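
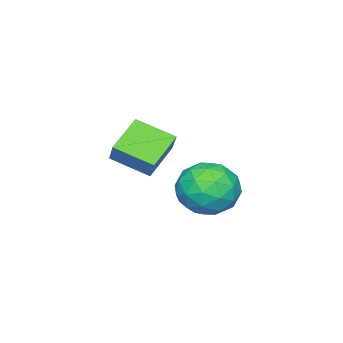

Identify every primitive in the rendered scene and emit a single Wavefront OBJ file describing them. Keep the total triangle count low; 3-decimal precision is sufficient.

v 1.286 1.895 -0.59
v 1.921 2.587 0.237
v 1.499 0.273 0.603
v 2.134 0.965 1.43
v 0.91 1.161 1.259
v 0.779 2.164 0.522
v 2.641 0.696 0.318
v 2.51 1.699 -0.419
v 2.759 1.846 0.798
v 1.689 2.133 1.38
v 1.731 0.727 -0.54
v 0.661 1.014 0.042
v 1.585 2.383 -0.281
v 1.835 0.477 1.121
v 1.116 0.592 1.021
v 1.489 0.999 1.507
v 0.913 2.135 -0.114
v 1.287 2.541 0.372
v 0.692 1.703 0.973
v 2.133 0.319 0.468
v 2.507 0.725 0.954
v 1.931 1.861 -0.667
v 2.304 2.268 -0.181
v 2.728 1.157 -0.133
v 2.451 2.354 0.535
v 2.576 1.401 1.236
v 2.874 1.243 0.582
v 2.797 1.832 0.149
v 1.822 2.523 0.877
v 1.947 1.57 1.578
v 1.227 1.685 1.477
v 1.15 2.275 1.044
v 2.314 2.088 1.206
v 1.473 1.29 -0.738
v 1.598 0.337 -0.037
v 2.27 0.585 -0.204
v 2.193 1.175 -0.637
v 0.844 1.459 -0.396
v 0.969 0.506 0.305
v 0.623 1.028 0.691
v 0.546 1.617 0.258
v 1.106 0.772 -0.366
v 0.34 -1.863 -0.468
v 0.698 -3.42 0.198
v -1.14 -1.837 0.389
v -0.782 -3.394 1.054
v 0.902 -1.326 0.486
v 1.26 -2.883 1.151
v -0.578 -1.3 1.342
v -0.22 -2.857 2.008
f 1 38 17
f 38 12 41
f 17 41 6
f 38 41 17
f 1 17 13
f 17 6 18
f 13 18 2
f 17 18 13
f 1 13 22
f 13 2 23
f 22 23 8
f 13 23 22
f 1 22 34
f 22 8 37
f 34 37 11
f 22 37 34
f 1 34 38
f 34 11 42
f 38 42 12
f 34 42 38
f 2 18 29
f 18 6 32
f 29 32 10
f 18 32 29
f 6 41 19
f 41 12 40
f 19 40 5
f 41 40 19
f 12 42 39
f 42 11 35
f 39 35 3
f 42 35 39
f 11 37 36
f 37 8 24
f 36 24 7
f 37 24 36
f 8 23 28
f 23 2 25
f 28 25 9
f 23 25 28
f 4 30 16
f 30 10 31
f 16 31 5
f 30 31 16
f 4 16 14
f 16 5 15
f 14 15 3
f 16 15 14
f 4 14 21
f 14 3 20
f 21 20 7
f 14 20 21
f 4 21 26
f 21 7 27
f 26 27 9
f 21 27 26
f 4 26 30
f 26 9 33
f 30 33 10
f 26 33 30
f 5 31 19
f 31 10 32
f 19 32 6
f 31 32 19
f 3 15 39
f 15 5 40
f 39 40 12
f 15 40 39
f 7 20 36
f 20 3 35
f 36 35 11
f 20 35 36
f 9 27 28
f 27 7 24
f 28 24 8
f 27 24 28
f 10 33 29
f 33 9 25
f 29 25 2
f 33 25 29
f 44 46 43
f 47 44 43
f 43 46 45
f 45 47 43
f 44 50 46
f 48 44 47
f 48 50 44
f 46 50 45
f 49 47 45
f 45 50 49
f 49 48 47
f 50 48 49



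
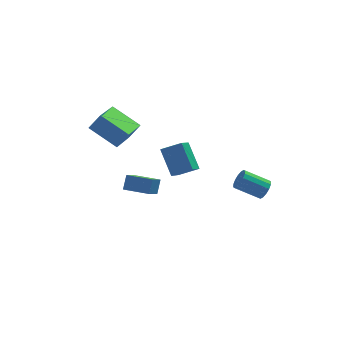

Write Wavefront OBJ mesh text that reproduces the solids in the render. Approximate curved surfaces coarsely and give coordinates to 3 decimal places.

v -0.982 1.842 -2.958
v -1.57 0.969 -2.081
v -0.709 2.313 -2.305
v -1.298 1.441 -1.428
v 0.158 1.119 -2.912
v -0.431 0.247 -2.035
v 0.43 1.591 -2.259
v -0.158 0.718 -1.382
v 0.926 -3.056 2.377
v 0.658 -1.946 3.439
v -0.035 -2.875 1.944
v -0.303 -1.764 3.006
v 1.483 -2.116 1.534
v 1.215 -1.005 2.596
v 0.522 -1.934 1.101
v 0.254 -0.824 2.163
v -2.167 -0.808 2.739
v -3.303 0.202 3.543
v -1.262 0.863 1.918
v -2.399 1.873 2.723
v -1.581 -0.753 3.497
v -2.718 0.257 4.302
v -0.677 0.918 2.677
v -1.813 1.928 3.481
v 4.353 -3.294 0.414
v 4.658 -3.192 0.872
v 3.512 -2.784 1.544
v 3.207 -2.886 1.086
v 4.66 -2.943 0.724
v 3.514 -2.535 1.396
v 4.58 -2.788 0.493
v 3.434 -2.38 1.165
v 4.439 -2.769 0.24
v 3.292 -2.36 0.912
v 4.275 -2.89 0.034
v 3.128 -2.482 0.707
v 4.132 -3.12 -0.07
v 2.985 -2.711 0.602
v 4.048 -3.396 -0.044
v 2.902 -2.988 0.628
v 4.046 -3.645 0.104
v 2.9 -3.237 0.776
v 4.126 -3.8 0.335
v 2.98 -3.392 1.007
v 4.268 -3.82 0.588
v 3.121 -3.411 1.26
v 4.432 -3.698 0.793
v 3.285 -3.29 1.466
v 4.575 -3.469 0.898
v 3.428 -3.06 1.57
f 2 4 1
f 5 2 1
f 1 4 3
f 3 5 1
f 2 8 4
f 6 2 5
f 6 8 2
f 4 8 3
f 7 5 3
f 3 8 7
f 7 6 5
f 8 6 7
f 10 12 9
f 13 10 9
f 9 12 11
f 11 13 9
f 10 16 12
f 14 10 13
f 14 16 10
f 12 16 11
f 15 13 11
f 11 16 15
f 15 14 13
f 16 14 15
f 18 20 17
f 21 18 17
f 17 20 19
f 19 21 17
f 18 24 20
f 22 18 21
f 22 24 18
f 20 24 19
f 23 21 19
f 19 24 23
f 23 22 21
f 24 22 23
f 26 25 29
f 26 29 27
f 27 29 30
f 27 30 28
f 29 25 31
f 29 31 30
f 30 31 32
f 30 32 28
f 31 25 33
f 31 33 32
f 32 33 34
f 32 34 28
f 33 25 35
f 33 35 34
f 34 35 36
f 34 36 28
f 35 25 37
f 35 37 36
f 36 37 38
f 36 38 28
f 37 25 39
f 37 39 38
f 38 39 40
f 38 40 28
f 39 25 41
f 39 41 40
f 40 41 42
f 40 42 28
f 41 25 43
f 41 43 42
f 42 43 44
f 42 44 28
f 43 25 45
f 43 45 44
f 44 45 46
f 44 46 28
f 45 25 47
f 45 47 46
f 46 47 48
f 46 48 28
f 47 25 49
f 47 49 48
f 48 49 50
f 48 50 28
f 49 25 26
f 49 26 50
f 50 26 27
f 50 27 28



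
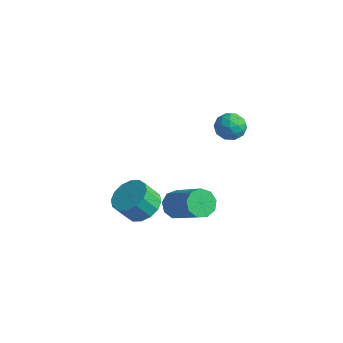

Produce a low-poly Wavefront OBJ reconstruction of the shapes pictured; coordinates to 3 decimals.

v -2.003 2.656 -3.475
v -1.586 2.566 -4.042
v 0.04 2.354 -2.813
v -0.377 2.444 -2.245
v -1.611 3.037 -3.928
v 0.015 2.825 -2.698
v -1.82 3.33 -3.601
v -0.193 3.118 -2.372
v -2.114 3.307 -3.216
v -0.488 3.096 -1.986
v -2.357 2.98 -2.951
v -0.73 2.769 -1.722
v -2.434 2.501 -2.932
v -0.807 2.289 -1.702
v -2.309 2.094 -3.166
v -0.683 1.883 -1.937
v -2.042 1.95 -3.545
v -0.415 1.739 -2.316
v -1.756 2.136 -3.891
v -0.129 1.925 -2.662
v -3.227 1.907 -3.871
v -2.408 1.535 -3.838
v -2.694 0.981 -2.957
v -3.513 1.353 -2.989
v -2.374 1.924 -3.583
v -2.661 1.37 -2.702
v -2.569 2.308 -3.405
v -2.855 1.753 -2.524
v -2.94 2.584 -3.352
v -3.226 2.03 -2.47
v -3.388 2.679 -3.438
v -3.674 2.125 -2.556
v -3.793 2.568 -3.639
v -4.079 2.013 -2.758
v -4.046 2.279 -3.903
v -4.332 1.725 -3.022
v -4.079 1.89 -4.158
v -4.366 1.336 -3.277
v -3.885 1.507 -4.336
v -4.171 0.952 -3.455
v -3.514 1.23 -4.39
v -3.8 0.676 -3.508
v -3.066 1.135 -4.304
v -3.352 0.581 -3.422
v -2.661 1.247 -4.102
v -2.947 0.692 -3.221
v -0.614 4.371 1.419
v 0.087 4.416 1.47
v -0.607 3.464 2.11
v 0.094 3.509 2.161
v -0.313 4.003 2.455
v -0.317 4.564 2.028
v -0.203 3.316 1.552
v -0.207 3.877 1.125
v 0.341 3.764 1.553
v 0.273 4.189 2.111
v -0.793 3.691 1.469
v -0.861 4.116 2.027
v -0.264 4.473 1.384
v -0.256 3.407 2.196
v -0.495 3.697 2.369
v -0.083 3.724 2.399
v -0.502 4.56 1.712
v -0.09 4.586 1.742
v -0.325 4.344 2.321
v -0.43 3.294 1.838
v -0.018 3.32 1.868
v -0.437 4.156 1.181
v -0.025 4.183 1.211
v -0.195 3.536 1.259
v 0.297 4.116 1.463
v 0.302 3.583 1.869
v 0.127 3.47 1.511
v 0.124 3.799 1.26
v 0.257 4.366 1.791
v 0.262 3.833 2.197
v 0.022 4.123 2.369
v 0.02 4.453 2.118
v 0.407 3.983 1.839
v -0.782 4.047 1.383
v -0.777 3.514 1.789
v -0.54 3.427 1.462
v -0.542 3.757 1.211
v -0.822 4.297 1.711
v -0.817 3.764 2.117
v -0.644 4.081 2.32
v -0.647 4.41 2.069
v -0.927 3.897 1.741
f 2 1 5
f 2 5 3
f 3 5 6
f 3 6 4
f 5 1 7
f 5 7 6
f 6 7 8
f 6 8 4
f 7 1 9
f 7 9 8
f 8 9 10
f 8 10 4
f 9 1 11
f 9 11 10
f 10 11 12
f 10 12 4
f 11 1 13
f 11 13 12
f 12 13 14
f 12 14 4
f 13 1 15
f 13 15 14
f 14 15 16
f 14 16 4
f 15 1 17
f 15 17 16
f 16 17 18
f 16 18 4
f 17 1 19
f 17 19 18
f 18 19 20
f 18 20 4
f 19 1 2
f 19 2 20
f 20 2 3
f 20 3 4
f 22 21 25
f 22 25 23
f 23 25 26
f 23 26 24
f 25 21 27
f 25 27 26
f 26 27 28
f 26 28 24
f 27 21 29
f 27 29 28
f 28 29 30
f 28 30 24
f 29 21 31
f 29 31 30
f 30 31 32
f 30 32 24
f 31 21 33
f 31 33 32
f 32 33 34
f 32 34 24
f 33 21 35
f 33 35 34
f 34 35 36
f 34 36 24
f 35 21 37
f 35 37 36
f 36 37 38
f 36 38 24
f 37 21 39
f 37 39 38
f 38 39 40
f 38 40 24
f 39 21 41
f 39 41 40
f 40 41 42
f 40 42 24
f 41 21 43
f 41 43 42
f 42 43 44
f 42 44 24
f 43 21 45
f 43 45 44
f 44 45 46
f 44 46 24
f 45 21 22
f 45 22 46
f 46 22 23
f 46 23 24
f 47 84 63
f 84 58 87
f 63 87 52
f 84 87 63
f 47 63 59
f 63 52 64
f 59 64 48
f 63 64 59
f 47 59 68
f 59 48 69
f 68 69 54
f 59 69 68
f 47 68 80
f 68 54 83
f 80 83 57
f 68 83 80
f 47 80 84
f 80 57 88
f 84 88 58
f 80 88 84
f 48 64 75
f 64 52 78
f 75 78 56
f 64 78 75
f 52 87 65
f 87 58 86
f 65 86 51
f 87 86 65
f 58 88 85
f 88 57 81
f 85 81 49
f 88 81 85
f 57 83 82
f 83 54 70
f 82 70 53
f 83 70 82
f 54 69 74
f 69 48 71
f 74 71 55
f 69 71 74
f 50 76 62
f 76 56 77
f 62 77 51
f 76 77 62
f 50 62 60
f 62 51 61
f 60 61 49
f 62 61 60
f 50 60 67
f 60 49 66
f 67 66 53
f 60 66 67
f 50 67 72
f 67 53 73
f 72 73 55
f 67 73 72
f 50 72 76
f 72 55 79
f 76 79 56
f 72 79 76
f 51 77 65
f 77 56 78
f 65 78 52
f 77 78 65
f 49 61 85
f 61 51 86
f 85 86 58
f 61 86 85
f 53 66 82
f 66 49 81
f 82 81 57
f 66 81 82
f 55 73 74
f 73 53 70
f 74 70 54
f 73 70 74
f 56 79 75
f 79 55 71
f 75 71 48
f 79 71 75



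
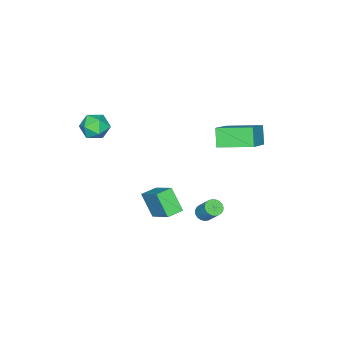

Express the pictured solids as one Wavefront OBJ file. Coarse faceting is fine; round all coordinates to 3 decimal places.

v -1.856 1.542 -4.427
v -1.339 1.651 -4.642
v -1.048 2.506 -3.508
v -1.564 2.398 -3.293
v -1.469 1.823 -4.738
v -1.178 2.679 -3.604
v -1.667 1.947 -4.781
v -1.376 2.803 -3.647
v -1.897 2.001 -4.763
v -1.606 2.857 -3.629
v -2.12 1.976 -4.686
v -1.829 2.831 -3.552
v -2.297 1.875 -4.565
v -2.006 2.731 -3.431
v -2.398 1.717 -4.42
v -2.107 2.573 -3.286
v -2.405 1.529 -4.276
v -2.114 2.385 -3.142
v -2.317 1.343 -4.158
v -2.026 2.199 -3.024
v -2.149 1.192 -4.087
v -1.858 2.047 -2.953
v -1.931 1.101 -4.074
v -1.64 1.956 -2.941
v -1.699 1.086 -4.123
v -1.408 1.942 -2.989
v -1.495 1.15 -4.224
v -1.204 2.006 -3.09
v -1.353 1.282 -4.36
v -1.061 2.138 -3.226
v -1.297 1.459 -4.508
v -1.006 2.315 -3.374
v -3.056 2.215 1.112
v -3.644 1.743 2.146
v -3.811 4.144 1.562
v -4.4 3.672 2.596
v -1.38 2.608 2.244
v -1.969 2.136 3.278
v -2.136 4.537 2.694
v -2.724 4.065 3.728
v 1.193 1.142 -2.113
v 0.932 0.205 -0.831
v 1.854 2.642 -0.882
v 1.593 1.705 0.401
v 2.107 0.795 -2.181
v 1.846 -0.142 -0.898
v 2.768 2.295 -0.949
v 2.507 1.358 0.333
v 1.335 -2.899 3.31
v 1.727 -2.222 3.824
v 2.493 -3.818 3.636
v 2.885 -3.141 4.15
v 2.097 -3.554 4.442
v 1.382 -2.986 4.24
v 2.838 -3.054 3.22
v 2.123 -2.486 3.018
v 2.656 -2.318 3.769
v 2.198 -2.627 4.524
v 2.022 -3.413 2.936
v 1.564 -3.722 3.691
f 2 1 5
f 2 5 3
f 3 5 6
f 3 6 4
f 5 1 7
f 5 7 6
f 6 7 8
f 6 8 4
f 7 1 9
f 7 9 8
f 8 9 10
f 8 10 4
f 9 1 11
f 9 11 10
f 10 11 12
f 10 12 4
f 11 1 13
f 11 13 12
f 12 13 14
f 12 14 4
f 13 1 15
f 13 15 14
f 14 15 16
f 14 16 4
f 15 1 17
f 15 17 16
f 16 17 18
f 16 18 4
f 17 1 19
f 17 19 18
f 18 19 20
f 18 20 4
f 19 1 21
f 19 21 20
f 20 21 22
f 20 22 4
f 21 1 23
f 21 23 22
f 22 23 24
f 22 24 4
f 23 1 25
f 23 25 24
f 24 25 26
f 24 26 4
f 25 1 27
f 25 27 26
f 26 27 28
f 26 28 4
f 27 1 29
f 27 29 28
f 28 29 30
f 28 30 4
f 29 1 31
f 29 31 30
f 30 31 32
f 30 32 4
f 31 1 2
f 31 2 32
f 32 2 3
f 32 3 4
f 34 36 33
f 37 34 33
f 33 36 35
f 35 37 33
f 34 40 36
f 38 34 37
f 38 40 34
f 36 40 35
f 39 37 35
f 35 40 39
f 39 38 37
f 40 38 39
f 42 44 41
f 45 42 41
f 41 44 43
f 43 45 41
f 42 48 44
f 46 42 45
f 46 48 42
f 44 48 43
f 47 45 43
f 43 48 47
f 47 46 45
f 48 46 47
f 49 60 54
f 49 54 50
f 49 50 56
f 49 56 59
f 49 59 60
f 50 54 58
f 54 60 53
f 60 59 51
f 59 56 55
f 56 50 57
f 52 58 53
f 52 53 51
f 52 51 55
f 52 55 57
f 52 57 58
f 53 58 54
f 51 53 60
f 55 51 59
f 57 55 56
f 58 57 50



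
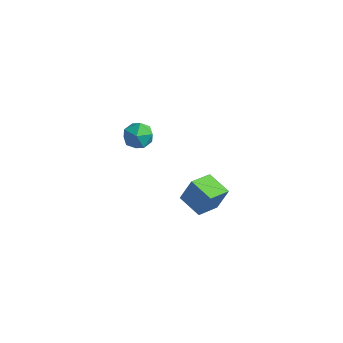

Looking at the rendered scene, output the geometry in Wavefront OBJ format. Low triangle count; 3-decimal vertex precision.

v 2.365 1.568 2.766
v 2.707 1.19 2.264
v 1.753 0.63 3.056
v 2.095 0.252 2.554
v 2.447 0.475 3.135
v 2.825 1.055 2.956
v 1.635 0.765 2.364
v 2.013 1.345 2.185
v 2.255 0.694 2.016
v 2.757 0.514 2.492
v 1.703 1.306 2.828
v 2.205 1.126 3.304
v 3.13 2.627 -2.86
v 3.479 2.971 -1.786
v 3.343 3.759 -3.291
v 3.691 4.103 -2.217
v 4.249 2.317 -3.123
v 4.597 2.661 -2.049
v 4.461 3.449 -3.554
v 4.81 3.793 -2.48
f 1 12 6
f 1 6 2
f 1 2 8
f 1 8 11
f 1 11 12
f 2 6 10
f 6 12 5
f 12 11 3
f 11 8 7
f 8 2 9
f 4 10 5
f 4 5 3
f 4 3 7
f 4 7 9
f 4 9 10
f 5 10 6
f 3 5 12
f 7 3 11
f 9 7 8
f 10 9 2
f 14 16 13
f 17 14 13
f 13 16 15
f 15 17 13
f 14 20 16
f 18 14 17
f 18 20 14
f 16 20 15
f 19 17 15
f 15 20 19
f 19 18 17
f 20 18 19



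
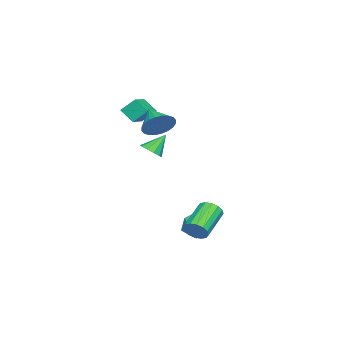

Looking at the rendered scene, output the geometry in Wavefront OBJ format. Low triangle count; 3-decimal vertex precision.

v -2.341 -2.003 -0.939
v -2.025 -1.465 -1.082
v -2.899 -1.417 0.039
v -2.368 -1.461 -1.279
v -2.7 -1.664 -1.347
v -2.896 -1.997 -1.259
v -2.88 -2.332 -1.049
v -2.658 -2.541 -0.797
v -2.315 -2.545 -0.6
v -1.982 -2.342 -0.532
v -1.787 -2.01 -0.62
v -1.803 -1.675 -0.83
v 2.307 -0.029 2.393
v 2.821 -0.002 3.057
v 1.453 -0.811 3.087
v 2.629 0.258 3.114
v 2.389 0.474 3.061
v 2.136 0.614 2.906
v 1.909 0.655 2.673
v 1.743 0.592 2.397
v 1.662 0.435 2.121
v 1.68 0.207 1.887
v 1.794 -0.057 1.729
v 1.986 -0.317 1.673
v 2.226 -0.533 1.726
v 2.479 -0.672 1.881
v 2.706 -0.714 2.114
v 2.872 -0.651 2.389
v 2.952 -0.494 2.665
v 2.934 -0.266 2.9
v -0.518 -1.81 1.622
v -0.704 -2.486 2.248
v -0.675 -1.136 2.302
v -0.861 -1.812 2.928
v 0.661 -1.848 1.932
v 0.475 -2.524 2.558
v 0.504 -1.174 2.612
v 0.318 -1.85 3.238
v 1.335 1.702 -3.614
v 1.694 2.166 -4.202
v 2.546 1.294 -3.198
v 2.905 1.758 -3.786
v 2.523 2.123 -3.145
v 1.774 2.375 -3.402
v 2.466 1.085 -3.998
v 1.717 1.337 -4.255
v 2.393 1.785 -4.439
v 2.428 2.426 -3.912
v 1.812 1.034 -3.488
v 1.847 1.675 -2.961
v 4.534 2.425 -3.067
v 4.826 2.565 -2.538
v 3.318 2.794 -1.765
v 3.026 2.655 -2.293
v 4.791 2.846 -2.69
v 3.283 3.075 -1.917
v 4.687 3.014 -2.943
v 3.179 3.243 -2.17
v 4.542 3.024 -3.229
v 3.034 3.253 -2.456
v 4.394 2.874 -3.472
v 2.886 3.103 -2.698
v 4.285 2.604 -3.606
v 2.777 2.833 -2.832
v 4.242 2.286 -3.595
v 2.734 2.515 -2.822
v 4.277 2.005 -3.443
v 2.769 2.234 -2.67
v 4.381 1.837 -3.19
v 2.873 2.066 -2.417
v 4.526 1.827 -2.904
v 3.018 2.056 -2.131
v 4.674 1.977 -2.662
v 3.166 2.206 -1.888
v 4.783 2.247 -2.528
v 3.275 2.476 -1.754
f 2 1 4
f 2 4 3
f 4 1 5
f 4 5 3
f 5 1 6
f 5 6 3
f 6 1 7
f 6 7 3
f 7 1 8
f 7 8 3
f 8 1 9
f 8 9 3
f 9 1 10
f 9 10 3
f 10 1 11
f 10 11 3
f 11 1 12
f 11 12 3
f 12 1 2
f 12 2 3
f 14 13 16
f 14 16 15
f 16 13 17
f 16 17 15
f 17 13 18
f 17 18 15
f 18 13 19
f 18 19 15
f 19 13 20
f 19 20 15
f 20 13 21
f 20 21 15
f 21 13 22
f 21 22 15
f 22 13 23
f 22 23 15
f 23 13 24
f 23 24 15
f 24 13 25
f 24 25 15
f 25 13 26
f 25 26 15
f 26 13 27
f 26 27 15
f 27 13 28
f 27 28 15
f 28 13 29
f 28 29 15
f 29 13 30
f 29 30 15
f 30 13 14
f 30 14 15
f 32 34 31
f 35 32 31
f 31 34 33
f 33 35 31
f 32 38 34
f 36 32 35
f 36 38 32
f 34 38 33
f 37 35 33
f 33 38 37
f 37 36 35
f 38 36 37
f 39 50 44
f 39 44 40
f 39 40 46
f 39 46 49
f 39 49 50
f 40 44 48
f 44 50 43
f 50 49 41
f 49 46 45
f 46 40 47
f 42 48 43
f 42 43 41
f 42 41 45
f 42 45 47
f 42 47 48
f 43 48 44
f 41 43 50
f 45 41 49
f 47 45 46
f 48 47 40
f 52 51 55
f 52 55 53
f 53 55 56
f 53 56 54
f 55 51 57
f 55 57 56
f 56 57 58
f 56 58 54
f 57 51 59
f 57 59 58
f 58 59 60
f 58 60 54
f 59 51 61
f 59 61 60
f 60 61 62
f 60 62 54
f 61 51 63
f 61 63 62
f 62 63 64
f 62 64 54
f 63 51 65
f 63 65 64
f 64 65 66
f 64 66 54
f 65 51 67
f 65 67 66
f 66 67 68
f 66 68 54
f 67 51 69
f 67 69 68
f 68 69 70
f 68 70 54
f 69 51 71
f 69 71 70
f 70 71 72
f 70 72 54
f 71 51 73
f 71 73 72
f 72 73 74
f 72 74 54
f 73 51 75
f 73 75 74
f 74 75 76
f 74 76 54
f 75 51 52
f 75 52 76
f 76 52 53
f 76 53 54



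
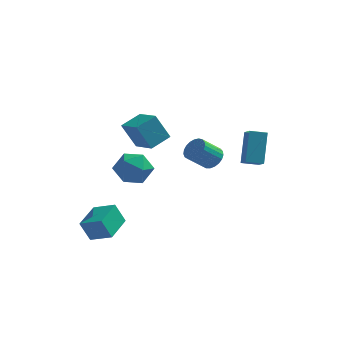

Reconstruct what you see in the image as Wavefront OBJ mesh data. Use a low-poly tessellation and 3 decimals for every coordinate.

v 3.101 1.34 -1.074
v 3.5 0.547 -0.533
v 3.077 2.51 0.658
v 3.475 1.716 1.199
v 4.025 1.664 -1.279
v 4.423 0.87 -0.738
v 4 2.833 0.453
v 4.399 2.04 0.994
v 1.869 -0.182 -0.058
v 2.449 -0.612 0.146
v 1.61 -1.289 1.101
v 1.031 -0.858 0.898
v 2.476 -0.37 0.341
v 1.637 -1.047 1.296
v 2.398 -0.096 0.467
v 1.56 -0.772 1.423
v 2.229 0.164 0.502
v 1.391 -0.513 1.458
v 1.998 0.364 0.441
v 1.159 -0.313 1.396
v 1.744 0.469 0.293
v 0.906 -0.207 1.249
v 1.512 0.462 0.085
v 0.674 -0.214 1.04
v 1.342 0.344 -0.148
v 0.504 -0.333 0.807
v 1.263 0.135 -0.366
v 0.425 -0.542 0.59
v 1.289 -0.129 -0.53
v 0.45 -0.806 0.426
v 1.415 -0.402 -0.612
v 0.577 -1.079 0.343
v 1.62 -0.637 -0.599
v 0.781 -1.314 0.357
v 1.868 -0.793 -0.492
v 1.029 -1.47 0.464
v 2.116 -0.844 -0.31
v 1.277 -1.52 0.646
v 2.321 -0.78 -0.084
v 1.483 -1.456 0.871
v -2.127 0.77 -2.327
v -1.374 0.401 -1.501
v -3.546 -0.141 -1.439
v -2.793 -0.51 -0.613
v -3.078 0.63 -0.681
v -2.201 1.193 -1.23
v -2.719 -0.933 -1.71
v -1.842 -0.37 -2.259
v -1.739 -0.652 -1.12
v -1.961 0.314 -0.484
v -2.959 -0.054 -2.456
v -3.181 0.912 -1.82
v -0.834 -2.606 1.61
v -1.589 -2.691 3.086
v -1.899 -1.545 1.126
v -2.654 -1.629 2.601
v -0.066 -1.631 2.059
v -0.821 -1.715 3.534
v -1.131 -0.569 1.574
v -1.886 -0.654 3.05
v -3.802 -3.939 -4.775
v -4.33 -4.037 -3.581
v -3.502 -2.206 -4.5
v -4.03 -2.305 -3.306
v -2.57 -4.235 -4.254
v -3.098 -4.334 -3.06
v -2.27 -2.503 -3.979
v -2.798 -2.601 -2.785
f 2 4 1
f 5 2 1
f 1 4 3
f 3 5 1
f 2 8 4
f 6 2 5
f 6 8 2
f 4 8 3
f 7 5 3
f 3 8 7
f 7 6 5
f 8 6 7
f 10 9 13
f 10 13 11
f 11 13 14
f 11 14 12
f 13 9 15
f 13 15 14
f 14 15 16
f 14 16 12
f 15 9 17
f 15 17 16
f 16 17 18
f 16 18 12
f 17 9 19
f 17 19 18
f 18 19 20
f 18 20 12
f 19 9 21
f 19 21 20
f 20 21 22
f 20 22 12
f 21 9 23
f 21 23 22
f 22 23 24
f 22 24 12
f 23 9 25
f 23 25 24
f 24 25 26
f 24 26 12
f 25 9 27
f 25 27 26
f 26 27 28
f 26 28 12
f 27 9 29
f 27 29 28
f 28 29 30
f 28 30 12
f 29 9 31
f 29 31 30
f 30 31 32
f 30 32 12
f 31 9 33
f 31 33 32
f 32 33 34
f 32 34 12
f 33 9 35
f 33 35 34
f 34 35 36
f 34 36 12
f 35 9 37
f 35 37 36
f 36 37 38
f 36 38 12
f 37 9 39
f 37 39 38
f 38 39 40
f 38 40 12
f 39 9 10
f 39 10 40
f 40 10 11
f 40 11 12
f 41 52 46
f 41 46 42
f 41 42 48
f 41 48 51
f 41 51 52
f 42 46 50
f 46 52 45
f 52 51 43
f 51 48 47
f 48 42 49
f 44 50 45
f 44 45 43
f 44 43 47
f 44 47 49
f 44 49 50
f 45 50 46
f 43 45 52
f 47 43 51
f 49 47 48
f 50 49 42
f 54 56 53
f 57 54 53
f 53 56 55
f 55 57 53
f 54 60 56
f 58 54 57
f 58 60 54
f 56 60 55
f 59 57 55
f 55 60 59
f 59 58 57
f 60 58 59
f 62 64 61
f 65 62 61
f 61 64 63
f 63 65 61
f 62 68 64
f 66 62 65
f 66 68 62
f 64 68 63
f 67 65 63
f 63 68 67
f 67 66 65
f 68 66 67



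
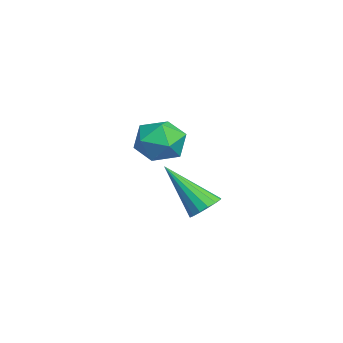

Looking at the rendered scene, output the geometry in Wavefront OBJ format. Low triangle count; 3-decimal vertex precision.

v -2.291 -2.034 1.881
v -1.668 -2.419 2.591
v -3.512 -3.001 2.429
v -2.889 -3.386 3.139
v -3.201 -2.417 3.204
v -2.446 -1.819 2.866
v -2.734 -3.601 2.154
v -1.979 -3.003 1.816
v -1.942 -3.387 2.76
v -2.23 -2.655 3.409
v -2.95 -2.765 1.611
v -3.238 -2.033 2.26
v 1.411 -1.36 0.985
v 1.989 -1.295 1.251
v 0.809 -2.66 2.615
v 1.808 -1.049 1.38
v 1.52 -0.887 1.403
v 1.203 -0.852 1.314
v 0.941 -0.952 1.137
v 0.806 -1.162 0.92
v 0.832 -1.425 0.72
v 1.014 -1.67 0.591
v 1.302 -1.832 0.568
v 1.619 -1.868 0.657
v 1.88 -1.767 0.833
v 2.016 -1.557 1.051
f 1 12 6
f 1 6 2
f 1 2 8
f 1 8 11
f 1 11 12
f 2 6 10
f 6 12 5
f 12 11 3
f 11 8 7
f 8 2 9
f 4 10 5
f 4 5 3
f 4 3 7
f 4 7 9
f 4 9 10
f 5 10 6
f 3 5 12
f 7 3 11
f 9 7 8
f 10 9 2
f 14 13 16
f 14 16 15
f 16 13 17
f 16 17 15
f 17 13 18
f 17 18 15
f 18 13 19
f 18 19 15
f 19 13 20
f 19 20 15
f 20 13 21
f 20 21 15
f 21 13 22
f 21 22 15
f 22 13 23
f 22 23 15
f 23 13 24
f 23 24 15
f 24 13 25
f 24 25 15
f 25 13 26
f 25 26 15
f 26 13 14
f 26 14 15



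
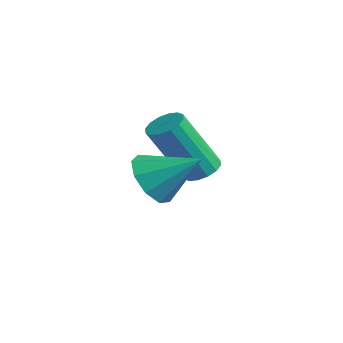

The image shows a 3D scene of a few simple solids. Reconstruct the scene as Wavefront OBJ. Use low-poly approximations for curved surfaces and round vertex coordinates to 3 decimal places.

v 0.954 2.705 0.374
v 1.501 2.809 0.498
v 1.292 1.8 2.27
v 0.746 1.695 2.146
v 1.352 3.038 0.61
v 1.143 2.028 2.383
v 1.096 3.177 0.66
v 0.888 2.168 2.432
v 0.803 3.19 0.632
v 0.594 2.18 2.404
v 0.55 3.072 0.536
v 0.341 2.063 2.308
v 0.405 2.857 0.396
v 0.197 1.847 2.168
v 0.408 2.6 0.25
v 0.199 1.591 2.022
v 0.557 2.372 0.137
v 0.348 1.362 1.91
v 0.812 2.232 0.088
v 0.604 1.223 1.86
v 1.106 2.22 0.116
v 0.897 1.21 1.888
v 1.359 2.337 0.212
v 1.15 1.328 1.984
v 1.503 2.553 0.352
v 1.295 1.543 2.124
v 3.479 -0.273 1.562
v 3.812 0.028 0.865
v 4.361 0.593 2.358
v 3.365 0.343 1.018
v 2.971 0.37 1.426
v 2.815 0.096 1.898
v 2.969 -0.351 2.213
v 3.362 -0.761 2.224
v 3.809 -0.943 1.925
v 4.102 -0.811 1.456
v 4.103 -0.427 1.038
f 2 1 5
f 2 5 3
f 3 5 6
f 3 6 4
f 5 1 7
f 5 7 6
f 6 7 8
f 6 8 4
f 7 1 9
f 7 9 8
f 8 9 10
f 8 10 4
f 9 1 11
f 9 11 10
f 10 11 12
f 10 12 4
f 11 1 13
f 11 13 12
f 12 13 14
f 12 14 4
f 13 1 15
f 13 15 14
f 14 15 16
f 14 16 4
f 15 1 17
f 15 17 16
f 16 17 18
f 16 18 4
f 17 1 19
f 17 19 18
f 18 19 20
f 18 20 4
f 19 1 21
f 19 21 20
f 20 21 22
f 20 22 4
f 21 1 23
f 21 23 22
f 22 23 24
f 22 24 4
f 23 1 25
f 23 25 24
f 24 25 26
f 24 26 4
f 25 1 2
f 25 2 26
f 26 2 3
f 26 3 4
f 28 27 30
f 28 30 29
f 30 27 31
f 30 31 29
f 31 27 32
f 31 32 29
f 32 27 33
f 32 33 29
f 33 27 34
f 33 34 29
f 34 27 35
f 34 35 29
f 35 27 36
f 35 36 29
f 36 27 37
f 36 37 29
f 37 27 28
f 37 28 29



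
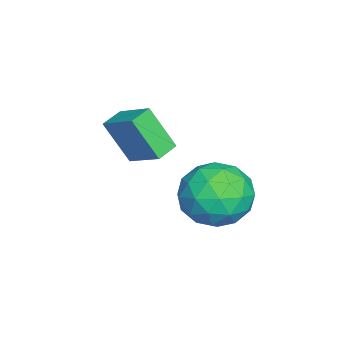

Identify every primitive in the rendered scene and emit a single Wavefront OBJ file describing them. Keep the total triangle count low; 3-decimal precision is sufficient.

v -0.694 3.194 2.248
v -0.051 2.677 1.322
v -2.409 2.763 1.298
v -1.766 2.246 0.372
v -1.797 1.7 1.486
v -0.737 1.967 2.073
v -1.723 3.473 0.547
v -0.663 3.74 1.134
v -0.687 2.849 0.27
v -0.733 1.753 0.851
v -1.727 3.687 1.769
v -1.773 2.591 2.35
v -0.222 2.973 1.868
v -2.238 2.467 0.752
v -2.257 2.146 1.407
v -1.879 1.842 0.862
v -0.625 2.556 2.31
v -0.247 2.252 1.765
v -1.274 1.678 1.862
v -2.213 3.188 0.855
v -1.835 2.884 0.31
v -0.581 3.598 1.758
v -0.203 3.294 1.213
v -1.186 3.762 0.758
v -0.218 2.77 0.706
v -1.226 2.517 0.148
v -1.2 3.239 0.25
v -0.577 3.395 0.595
v -0.245 2.126 1.047
v -1.253 1.873 0.489
v -1.271 1.553 1.144
v -0.648 1.709 1.488
v -0.619 2.228 0.429
v -1.207 3.567 2.131
v -2.215 3.314 1.573
v -1.812 3.731 1.132
v -1.189 3.887 1.476
v -1.234 2.923 2.472
v -2.242 2.67 1.914
v -1.883 2.045 2.025
v -1.26 2.201 2.37
v -1.841 3.212 2.191
v -3.199 -0.28 1.066
v -3.394 -1.151 2.548
v -3.939 0.115 1.2
v -4.134 -0.756 2.683
v -2.506 0.776 1.777
v -2.701 -0.095 3.26
v -3.246 1.171 1.912
v -3.441 0.3 3.394
f 1 38 17
f 38 12 41
f 17 41 6
f 38 41 17
f 1 17 13
f 17 6 18
f 13 18 2
f 17 18 13
f 1 13 22
f 13 2 23
f 22 23 8
f 13 23 22
f 1 22 34
f 22 8 37
f 34 37 11
f 22 37 34
f 1 34 38
f 34 11 42
f 38 42 12
f 34 42 38
f 2 18 29
f 18 6 32
f 29 32 10
f 18 32 29
f 6 41 19
f 41 12 40
f 19 40 5
f 41 40 19
f 12 42 39
f 42 11 35
f 39 35 3
f 42 35 39
f 11 37 36
f 37 8 24
f 36 24 7
f 37 24 36
f 8 23 28
f 23 2 25
f 28 25 9
f 23 25 28
f 4 30 16
f 30 10 31
f 16 31 5
f 30 31 16
f 4 16 14
f 16 5 15
f 14 15 3
f 16 15 14
f 4 14 21
f 14 3 20
f 21 20 7
f 14 20 21
f 4 21 26
f 21 7 27
f 26 27 9
f 21 27 26
f 4 26 30
f 26 9 33
f 30 33 10
f 26 33 30
f 5 31 19
f 31 10 32
f 19 32 6
f 31 32 19
f 3 15 39
f 15 5 40
f 39 40 12
f 15 40 39
f 7 20 36
f 20 3 35
f 36 35 11
f 20 35 36
f 9 27 28
f 27 7 24
f 28 24 8
f 27 24 28
f 10 33 29
f 33 9 25
f 29 25 2
f 33 25 29
f 44 46 43
f 47 44 43
f 43 46 45
f 45 47 43
f 44 50 46
f 48 44 47
f 48 50 44
f 46 50 45
f 49 47 45
f 45 50 49
f 49 48 47
f 50 48 49



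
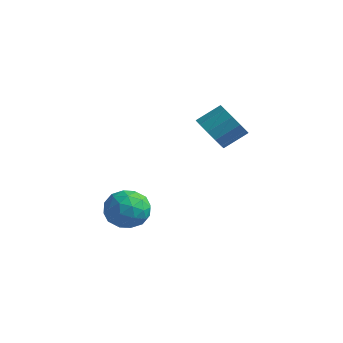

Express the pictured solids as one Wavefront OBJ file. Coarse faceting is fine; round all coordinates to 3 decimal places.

v -1.379 -3.944 -3.056
v -0.904 -3.125 -2.39
v 0.244 -4.875 -3.07
v 0.719 -4.056 -2.404
v -0.091 -4.757 -1.969
v -1.095 -4.182 -1.96
v 0.435 -3.818 -3.5
v -0.569 -3.243 -3.491
v 0.217 -3.048 -2.665
v -0.108 -3.628 -1.719
v -0.552 -4.372 -3.741
v -0.877 -4.952 -2.795
v -1.284 -3.453 -2.722
v 0.624 -4.547 -2.738
v 0.148 -4.959 -2.482
v 0.427 -4.478 -2.091
v -1.396 -4.074 -2.469
v -1.117 -3.593 -2.078
v -0.639 -4.552 -1.83
v 0.457 -4.407 -3.382
v 0.736 -3.926 -2.991
v -1.087 -3.522 -3.369
v -0.808 -3.041 -2.978
v -0.021 -3.448 -3.63
v -0.346 -2.926 -2.492
v 0.608 -3.473 -2.5
v 0.441 -3.333 -3.144
v -0.149 -2.995 -3.139
v -0.537 -3.268 -1.936
v 0.417 -3.815 -1.944
v -0.059 -4.227 -1.688
v -0.649 -3.889 -1.683
v 0.122 -3.222 -2.097
v -1.077 -4.185 -3.516
v -0.123 -4.732 -3.524
v -0.011 -4.111 -3.777
v -0.601 -3.773 -3.772
v -1.268 -4.527 -2.96
v -0.314 -5.074 -2.968
v -0.511 -5.005 -2.321
v -1.101 -4.667 -2.316
v -0.782 -4.778 -3.363
v 2.497 -1.656 2.096
v 2.97 -2.377 2.624
v 3.575 -1.404 3.411
v 3.103 -0.684 2.884
v 3.315 -2.242 2.191
v 3.92 -1.269 2.978
v 3.4 -1.921 1.729
v 4.005 -0.948 2.516
v 3.199 -1.516 1.384
v 3.804 -0.543 2.171
v 2.775 -1.156 1.264
v 3.38 -0.183 2.051
v 2.263 -0.955 1.409
v 2.868 0.018 2.196
v 1.825 -0.976 1.772
v 2.43 -0.003 2.559
v 1.601 -1.214 2.238
v 2.206 -0.241 3.025
v 1.661 -1.592 2.659
v 2.266 -0.619 3.446
v 1.987 -1.99 2.902
v 2.592 -1.018 3.689
v 2.475 -2.283 2.888
v 3.08 -1.31 3.675
f 1 38 17
f 38 12 41
f 17 41 6
f 38 41 17
f 1 17 13
f 17 6 18
f 13 18 2
f 17 18 13
f 1 13 22
f 13 2 23
f 22 23 8
f 13 23 22
f 1 22 34
f 22 8 37
f 34 37 11
f 22 37 34
f 1 34 38
f 34 11 42
f 38 42 12
f 34 42 38
f 2 18 29
f 18 6 32
f 29 32 10
f 18 32 29
f 6 41 19
f 41 12 40
f 19 40 5
f 41 40 19
f 12 42 39
f 42 11 35
f 39 35 3
f 42 35 39
f 11 37 36
f 37 8 24
f 36 24 7
f 37 24 36
f 8 23 28
f 23 2 25
f 28 25 9
f 23 25 28
f 4 30 16
f 30 10 31
f 16 31 5
f 30 31 16
f 4 16 14
f 16 5 15
f 14 15 3
f 16 15 14
f 4 14 21
f 14 3 20
f 21 20 7
f 14 20 21
f 4 21 26
f 21 7 27
f 26 27 9
f 21 27 26
f 4 26 30
f 26 9 33
f 30 33 10
f 26 33 30
f 5 31 19
f 31 10 32
f 19 32 6
f 31 32 19
f 3 15 39
f 15 5 40
f 39 40 12
f 15 40 39
f 7 20 36
f 20 3 35
f 36 35 11
f 20 35 36
f 9 27 28
f 27 7 24
f 28 24 8
f 27 24 28
f 10 33 29
f 33 9 25
f 29 25 2
f 33 25 29
f 44 43 47
f 44 47 45
f 45 47 48
f 45 48 46
f 47 43 49
f 47 49 48
f 48 49 50
f 48 50 46
f 49 43 51
f 49 51 50
f 50 51 52
f 50 52 46
f 51 43 53
f 51 53 52
f 52 53 54
f 52 54 46
f 53 43 55
f 53 55 54
f 54 55 56
f 54 56 46
f 55 43 57
f 55 57 56
f 56 57 58
f 56 58 46
f 57 43 59
f 57 59 58
f 58 59 60
f 58 60 46
f 59 43 61
f 59 61 60
f 60 61 62
f 60 62 46
f 61 43 63
f 61 63 62
f 62 63 64
f 62 64 46
f 63 43 65
f 63 65 64
f 64 65 66
f 64 66 46
f 65 43 44
f 65 44 66
f 66 44 45
f 66 45 46



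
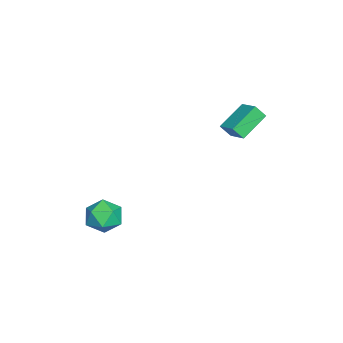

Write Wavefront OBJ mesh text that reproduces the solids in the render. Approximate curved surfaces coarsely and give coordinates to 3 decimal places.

v -3.141 3.836 3.401
v -3.036 3.203 4.206
v -2.085 4.725 3.962
v -1.98 4.092 4.767
v -1.64 2.728 2.333
v -1.535 2.095 3.138
v -0.584 3.617 2.894
v -0.479 2.984 3.699
v 4.001 -2.758 -1.995
v 4.815 -3.678 -1.758
v 2.465 -4.022 -1.622
v 3.279 -4.942 -1.385
v 3.182 -3.973 -0.598
v 4.132 -3.192 -0.829
v 3.148 -4.508 -2.551
v 4.098 -3.727 -2.782
v 4.288 -4.759 -2.101
v 4.31 -4.429 -0.895
v 2.97 -3.271 -2.485
v 2.992 -2.941 -1.279
f 2 4 1
f 5 2 1
f 1 4 3
f 3 5 1
f 2 8 4
f 6 2 5
f 6 8 2
f 4 8 3
f 7 5 3
f 3 8 7
f 7 6 5
f 8 6 7
f 9 20 14
f 9 14 10
f 9 10 16
f 9 16 19
f 9 19 20
f 10 14 18
f 14 20 13
f 20 19 11
f 19 16 15
f 16 10 17
f 12 18 13
f 12 13 11
f 12 11 15
f 12 15 17
f 12 17 18
f 13 18 14
f 11 13 20
f 15 11 19
f 17 15 16
f 18 17 10



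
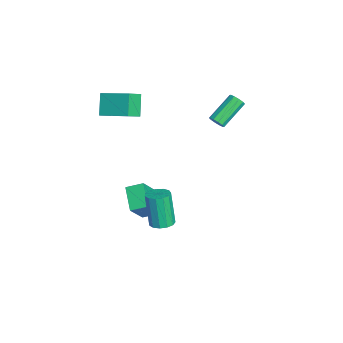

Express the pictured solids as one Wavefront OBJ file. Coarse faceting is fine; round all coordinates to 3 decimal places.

v -2.354 2.617 2.426
v -2.032 3.019 2.264
v -3.124 4.325 3.332
v -3.446 3.923 3.494
v -2.281 2.991 2.043
v -3.373 4.297 3.111
v -2.558 2.82 1.969
v -3.65 4.126 3.037
v -2.757 2.572 2.069
v -3.849 3.878 3.137
v -2.802 2.34 2.306
v -3.894 3.647 3.374
v -2.676 2.215 2.588
v -3.768 3.521 3.656
v -2.427 2.243 2.809
v -3.519 3.549 3.877
v -2.15 2.414 2.883
v -3.242 3.72 3.951
v -1.951 2.662 2.783
v -3.043 3.968 3.851
v -1.906 2.893 2.546
v -2.998 4.2 3.614
v -3.599 -3.334 2.41
v -4.59 -3.2 3.581
v -2.628 -1.744 3.051
v -3.619 -1.61 4.222
v -2.861 -4.07 3.118
v -3.852 -3.936 4.289
v -1.89 -2.48 3.759
v -2.881 -2.346 4.93
v 2.85 -0.946 -1.755
v 3.542 -1.127 -1.564
v 2.921 -1.315 0.506
v 2.23 -1.134 0.315
v 3.517 -0.712 -1.534
v 2.896 -0.9 0.536
v 3.28 -0.371 -1.574
v 2.659 -0.559 0.496
v 2.907 -0.213 -1.672
v 2.286 -0.401 0.399
v 2.516 -0.287 -1.796
v 1.895 -0.475 0.275
v 2.231 -0.571 -1.907
v 1.61 -0.759 0.164
v 2.143 -0.974 -1.97
v 1.522 -1.162 0.101
v 2.28 -1.367 -1.965
v 1.659 -1.556 0.106
v 2.597 -1.628 -1.893
v 1.976 -1.816 0.178
v 2.996 -1.671 -1.778
v 2.375 -1.859 0.293
v 3.348 -1.485 -1.655
v 2.727 -1.673 0.416
v -0.763 -1.807 -4.611
v -2.212 -1.973 -3.778
v -0.655 -0.774 -4.219
v -2.104 -0.94 -3.386
v 0.324 -2.58 -2.874
v -1.125 -2.746 -2.041
v 0.432 -1.547 -2.482
v -1.017 -1.713 -1.649
f 2 1 5
f 2 5 3
f 3 5 6
f 3 6 4
f 5 1 7
f 5 7 6
f 6 7 8
f 6 8 4
f 7 1 9
f 7 9 8
f 8 9 10
f 8 10 4
f 9 1 11
f 9 11 10
f 10 11 12
f 10 12 4
f 11 1 13
f 11 13 12
f 12 13 14
f 12 14 4
f 13 1 15
f 13 15 14
f 14 15 16
f 14 16 4
f 15 1 17
f 15 17 16
f 16 17 18
f 16 18 4
f 17 1 19
f 17 19 18
f 18 19 20
f 18 20 4
f 19 1 21
f 19 21 20
f 20 21 22
f 20 22 4
f 21 1 2
f 21 2 22
f 22 2 3
f 22 3 4
f 24 26 23
f 27 24 23
f 23 26 25
f 25 27 23
f 24 30 26
f 28 24 27
f 28 30 24
f 26 30 25
f 29 27 25
f 25 30 29
f 29 28 27
f 30 28 29
f 32 31 35
f 32 35 33
f 33 35 36
f 33 36 34
f 35 31 37
f 35 37 36
f 36 37 38
f 36 38 34
f 37 31 39
f 37 39 38
f 38 39 40
f 38 40 34
f 39 31 41
f 39 41 40
f 40 41 42
f 40 42 34
f 41 31 43
f 41 43 42
f 42 43 44
f 42 44 34
f 43 31 45
f 43 45 44
f 44 45 46
f 44 46 34
f 45 31 47
f 45 47 46
f 46 47 48
f 46 48 34
f 47 31 49
f 47 49 48
f 48 49 50
f 48 50 34
f 49 31 51
f 49 51 50
f 50 51 52
f 50 52 34
f 51 31 53
f 51 53 52
f 52 53 54
f 52 54 34
f 53 31 32
f 53 32 54
f 54 32 33
f 54 33 34
f 56 58 55
f 59 56 55
f 55 58 57
f 57 59 55
f 56 62 58
f 60 56 59
f 60 62 56
f 58 62 57
f 61 59 57
f 57 62 61
f 61 60 59
f 62 60 61



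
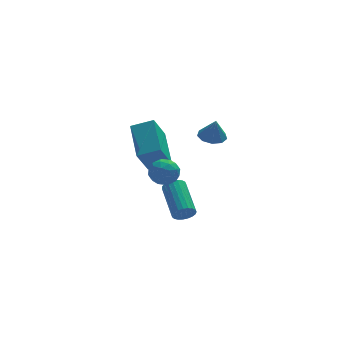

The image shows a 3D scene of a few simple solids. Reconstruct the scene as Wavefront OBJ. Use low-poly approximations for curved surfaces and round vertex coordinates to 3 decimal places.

v -0.671 1.805 1.301
v 0.415 1.513 1.718
v -0.5 3.744 2.214
v 0.587 3.452 2.631
v 0.033 2.408 -0.111
v 1.12 2.116 0.306
v 0.205 4.347 0.802
v 1.291 4.055 1.219
v 0.385 1.699 0.001
v 0.96 1.662 0.569
v -0.02 0.498 0.331
v 0.555 0.461 0.899
v -0.069 0.968 0.988
v 0.181 1.711 0.784
v 0.759 0.449 0.116
v 1.009 1.192 -0.088
v 1.191 0.889 0.64
v 0.68 1.21 1.179
v 0.26 0.95 -0.279
v -0.251 1.271 0.26
v 0.708 1.786 0.256
v 0.232 0.374 0.644
v -0.135 0.672 0.697
v 0.203 0.65 1.031
v 0.25 1.815 0.382
v 0.588 1.793 0.716
v -0.017 1.385 0.963
v 0.352 0.367 0.184
v 0.69 0.345 0.518
v 0.737 1.51 -0.131
v 1.075 1.488 0.203
v 0.957 0.775 -0.063
v 1.182 1.31 0.632
v 0.944 0.604 0.826
v 1.064 0.597 0.365
v 1.211 1.034 0.245
v 0.881 1.498 0.949
v 0.644 0.792 1.143
v 0.277 1.091 1.195
v 0.423 1.527 1.075
v 1.017 1.044 0.99
v 0.296 1.368 -0.243
v 0.059 0.662 -0.049
v 0.517 0.633 -0.175
v 0.663 1.069 -0.295
v -0.004 1.556 0.074
v -0.242 0.85 0.268
v -0.271 1.126 0.655
v -0.124 1.563 0.535
v -0.077 1.116 -0.09
v 2.601 0.446 2.948
v 3.017 1.018 3.014
v 2.719 0.234 4.052
v 2.553 1.141 3.087
v 2.111 0.939 3.095
v 1.899 0.506 3.034
v 2.015 0.046 2.933
v 2.406 -0.227 2.839
v 2.888 -0.185 2.796
v 3.236 0.152 2.824
v 3.287 0.628 2.91
v 1.725 2.101 -3.343
v 1.97 2.332 -3.852
v 1.959 4.21 -3.006
v 1.715 3.979 -2.497
v 1.721 2.352 -3.9
v 1.711 4.23 -3.053
v 1.473 2.328 -3.85
v 1.463 4.206 -3.004
v 1.269 2.266 -3.714
v 1.259 4.143 -2.867
v 1.144 2.174 -3.513
v 1.133 4.052 -2.666
v 1.119 2.07 -3.283
v 1.109 3.948 -2.436
v 1.199 1.972 -3.063
v 1.189 3.85 -2.216
v 1.37 1.896 -2.892
v 1.359 3.773 -2.045
v 1.602 1.855 -2.799
v 1.592 3.733 -1.952
v 1.856 1.857 -2.8
v 1.846 3.735 -1.953
v 2.087 1.901 -2.895
v 2.077 3.779 -2.048
v 2.256 1.98 -3.067
v 2.245 3.857 -2.221
v 2.332 2.079 -3.288
v 2.322 3.957 -2.441
v 2.304 2.183 -3.518
v 2.294 4.061 -2.671
v 2.176 2.272 -3.717
v 2.165 4.15 -2.87
f 2 4 1
f 5 2 1
f 1 4 3
f 3 5 1
f 2 8 4
f 6 2 5
f 6 8 2
f 4 8 3
f 7 5 3
f 3 8 7
f 7 6 5
f 8 6 7
f 9 46 25
f 46 20 49
f 25 49 14
f 46 49 25
f 9 25 21
f 25 14 26
f 21 26 10
f 25 26 21
f 9 21 30
f 21 10 31
f 30 31 16
f 21 31 30
f 9 30 42
f 30 16 45
f 42 45 19
f 30 45 42
f 9 42 46
f 42 19 50
f 46 50 20
f 42 50 46
f 10 26 37
f 26 14 40
f 37 40 18
f 26 40 37
f 14 49 27
f 49 20 48
f 27 48 13
f 49 48 27
f 20 50 47
f 50 19 43
f 47 43 11
f 50 43 47
f 19 45 44
f 45 16 32
f 44 32 15
f 45 32 44
f 16 31 36
f 31 10 33
f 36 33 17
f 31 33 36
f 12 38 24
f 38 18 39
f 24 39 13
f 38 39 24
f 12 24 22
f 24 13 23
f 22 23 11
f 24 23 22
f 12 22 29
f 22 11 28
f 29 28 15
f 22 28 29
f 12 29 34
f 29 15 35
f 34 35 17
f 29 35 34
f 12 34 38
f 34 17 41
f 38 41 18
f 34 41 38
f 13 39 27
f 39 18 40
f 27 40 14
f 39 40 27
f 11 23 47
f 23 13 48
f 47 48 20
f 23 48 47
f 15 28 44
f 28 11 43
f 44 43 19
f 28 43 44
f 17 35 36
f 35 15 32
f 36 32 16
f 35 32 36
f 18 41 37
f 41 17 33
f 37 33 10
f 41 33 37
f 52 51 54
f 52 54 53
f 54 51 55
f 54 55 53
f 55 51 56
f 55 56 53
f 56 51 57
f 56 57 53
f 57 51 58
f 57 58 53
f 58 51 59
f 58 59 53
f 59 51 60
f 59 60 53
f 60 51 61
f 60 61 53
f 61 51 52
f 61 52 53
f 63 62 66
f 63 66 64
f 64 66 67
f 64 67 65
f 66 62 68
f 66 68 67
f 67 68 69
f 67 69 65
f 68 62 70
f 68 70 69
f 69 70 71
f 69 71 65
f 70 62 72
f 70 72 71
f 71 72 73
f 71 73 65
f 72 62 74
f 72 74 73
f 73 74 75
f 73 75 65
f 74 62 76
f 74 76 75
f 75 76 77
f 75 77 65
f 76 62 78
f 76 78 77
f 77 78 79
f 77 79 65
f 78 62 80
f 78 80 79
f 79 80 81
f 79 81 65
f 80 62 82
f 80 82 81
f 81 82 83
f 81 83 65
f 82 62 84
f 82 84 83
f 83 84 85
f 83 85 65
f 84 62 86
f 84 86 85
f 85 86 87
f 85 87 65
f 86 62 88
f 86 88 87
f 87 88 89
f 87 89 65
f 88 62 90
f 88 90 89
f 89 90 91
f 89 91 65
f 90 62 92
f 90 92 91
f 91 92 93
f 91 93 65
f 92 62 63
f 92 63 93
f 93 63 64
f 93 64 65



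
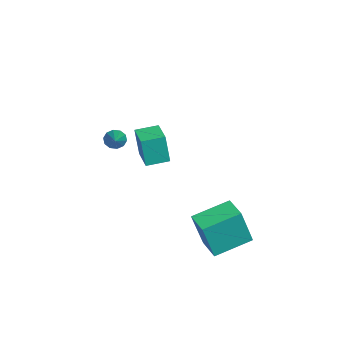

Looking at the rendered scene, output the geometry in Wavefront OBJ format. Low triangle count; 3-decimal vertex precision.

v 2.061 2.52 -3.312
v 2.414 2.018 -1.451
v 1.438 4.086 -2.772
v 1.79 3.584 -0.91
v 3.09 2.956 -3.39
v 3.442 2.454 -1.528
v 2.466 4.522 -2.849
v 2.819 4.02 -0.988
v 1.913 -0.055 1.965
v 1.938 -0.236 3.373
v 1.676 0.898 2.091
v 1.701 0.717 3.499
v 3.039 0.223 1.981
v 3.064 0.042 3.389
v 2.802 1.176 2.107
v 2.827 0.995 3.515
v -2.826 -1.193 -0.147
v -2.584 -1.102 -0.587
v -1.114 -1.127 0.807
v -2.665 -0.824 -0.461
v -2.807 -0.688 -0.215
v -2.956 -0.744 0.057
v -3.056 -0.971 0.251
v -3.067 -1.284 0.293
v -2.986 -1.561 0.167
v -2.844 -1.698 -0.079
v -2.695 -1.642 -0.351
v -2.595 -1.414 -0.545
f 2 4 1
f 5 2 1
f 1 4 3
f 3 5 1
f 2 8 4
f 6 2 5
f 6 8 2
f 4 8 3
f 7 5 3
f 3 8 7
f 7 6 5
f 8 6 7
f 10 12 9
f 13 10 9
f 9 12 11
f 11 13 9
f 10 16 12
f 14 10 13
f 14 16 10
f 12 16 11
f 15 13 11
f 11 16 15
f 15 14 13
f 16 14 15
f 18 17 20
f 18 20 19
f 20 17 21
f 20 21 19
f 21 17 22
f 21 22 19
f 22 17 23
f 22 23 19
f 23 17 24
f 23 24 19
f 24 17 25
f 24 25 19
f 25 17 26
f 25 26 19
f 26 17 27
f 26 27 19
f 27 17 28
f 27 28 19
f 28 17 18
f 28 18 19



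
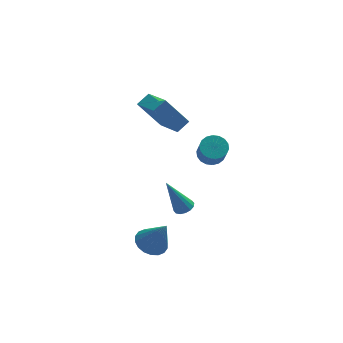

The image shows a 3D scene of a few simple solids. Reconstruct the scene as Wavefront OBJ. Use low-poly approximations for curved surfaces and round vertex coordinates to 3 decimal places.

v 0.233 -0.919 -2.281
v 0.76 -0.91 -2.04
v -0.673 -0.841 -0.299
v 0.69 -0.622 -2.084
v 0.497 -0.413 -2.18
v 0.233 -0.34 -2.303
v -0.031 -0.422 -2.421
v -0.224 -0.637 -2.501
v -0.295 -0.928 -2.521
v -0.224 -1.217 -2.478
v -0.032 -1.426 -2.381
v 0.232 -1.499 -2.258
v 0.496 -1.417 -2.141
v 0.689 -1.201 -2.061
v -1.531 4.015 2.201
v -0.878 2.299 2.914
v -0.866 4.446 2.63
v -0.214 2.729 3.342
v -0.326 3.791 0.558
v 0.326 2.074 1.27
v 0.338 4.221 0.986
v 0.991 2.505 1.699
v 1.778 0.192 0.923
v 2.505 0.051 0.807
v 2.529 -0.754 1.941
v 1.802 -0.612 2.057
v 2.512 0.323 1
v 2.536 -0.481 2.134
v 2.374 0.569 1.178
v 2.398 -0.235 2.312
v 2.118 0.741 1.305
v 2.142 -0.063 2.439
v 1.794 0.804 1.357
v 1.818 -0 2.49
v 1.467 0.746 1.323
v 1.491 -0.059 2.456
v 1.202 0.578 1.209
v 1.226 -0.226 2.343
v 1.051 0.334 1.039
v 1.075 -0.471 2.173
v 1.044 0.061 0.846
v 1.068 -0.743 1.98
v 1.182 -0.185 0.668
v 1.206 -0.989 1.802
v 1.438 -0.357 0.541
v 1.462 -1.161 1.675
v 1.762 -0.42 0.49
v 1.786 -1.224 1.623
v 2.089 -0.361 0.524
v 2.113 -1.166 1.657
v 2.354 -0.194 0.637
v 2.378 -0.998 1.771
v -1.739 -3.227 -2.833
v -1.268 -2.461 -2.789
v -1.041 -3.753 -1.147
v -1.615 -2.362 -2.615
v -1.986 -2.435 -2.484
v -2.309 -2.664 -2.422
v -2.518 -3.005 -2.442
v -2.574 -3.389 -2.539
v -2.464 -3.742 -2.694
v -2.21 -3.992 -2.877
v -1.863 -4.091 -3.052
v -1.492 -4.018 -3.183
v -1.169 -3.789 -3.245
v -0.96 -3.448 -3.225
v -0.904 -3.064 -3.128
v -1.014 -2.711 -2.972
f 2 1 4
f 2 4 3
f 4 1 5
f 4 5 3
f 5 1 6
f 5 6 3
f 6 1 7
f 6 7 3
f 7 1 8
f 7 8 3
f 8 1 9
f 8 9 3
f 9 1 10
f 9 10 3
f 10 1 11
f 10 11 3
f 11 1 12
f 11 12 3
f 12 1 13
f 12 13 3
f 13 1 14
f 13 14 3
f 14 1 2
f 14 2 3
f 16 18 15
f 19 16 15
f 15 18 17
f 17 19 15
f 16 22 18
f 20 16 19
f 20 22 16
f 18 22 17
f 21 19 17
f 17 22 21
f 21 20 19
f 22 20 21
f 24 23 27
f 24 27 25
f 25 27 28
f 25 28 26
f 27 23 29
f 27 29 28
f 28 29 30
f 28 30 26
f 29 23 31
f 29 31 30
f 30 31 32
f 30 32 26
f 31 23 33
f 31 33 32
f 32 33 34
f 32 34 26
f 33 23 35
f 33 35 34
f 34 35 36
f 34 36 26
f 35 23 37
f 35 37 36
f 36 37 38
f 36 38 26
f 37 23 39
f 37 39 38
f 38 39 40
f 38 40 26
f 39 23 41
f 39 41 40
f 40 41 42
f 40 42 26
f 41 23 43
f 41 43 42
f 42 43 44
f 42 44 26
f 43 23 45
f 43 45 44
f 44 45 46
f 44 46 26
f 45 23 47
f 45 47 46
f 46 47 48
f 46 48 26
f 47 23 49
f 47 49 48
f 48 49 50
f 48 50 26
f 49 23 51
f 49 51 50
f 50 51 52
f 50 52 26
f 51 23 24
f 51 24 52
f 52 24 25
f 52 25 26
f 54 53 56
f 54 56 55
f 56 53 57
f 56 57 55
f 57 53 58
f 57 58 55
f 58 53 59
f 58 59 55
f 59 53 60
f 59 60 55
f 60 53 61
f 60 61 55
f 61 53 62
f 61 62 55
f 62 53 63
f 62 63 55
f 63 53 64
f 63 64 55
f 64 53 65
f 64 65 55
f 65 53 66
f 65 66 55
f 66 53 67
f 66 67 55
f 67 53 68
f 67 68 55
f 68 53 54
f 68 54 55



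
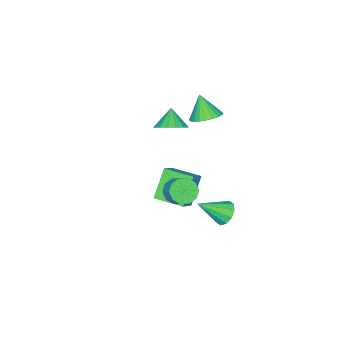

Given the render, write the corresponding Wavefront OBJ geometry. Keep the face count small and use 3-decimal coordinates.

v -1.981 1.313 2.992
v -1.321 0.614 2.757
v -2.259 0.587 4.368
v -1.097 0.871 2.938
v -1.007 1.196 3.127
v -1.066 1.538 3.296
v -1.264 1.846 3.418
v -1.571 2.073 3.476
v -1.941 2.184 3.46
v -2.317 2.163 3.373
v -2.641 2.012 3.227
v -2.865 1.754 3.046
v -2.955 1.43 2.857
v -2.896 1.087 2.689
v -2.698 0.779 2.566
v -2.391 0.552 2.508
v -2.021 0.441 2.524
v -1.645 0.463 2.612
v -2.589 -1.72 0.002
v -1.99 -2.555 -0.055
v -3.271 -2.28 1.038
v -1.752 -2.261 0.261
v -1.706 -1.842 0.518
v -1.862 -1.396 0.656
v -2.186 -1.024 0.645
v -2.601 -0.811 0.487
v -3.014 -0.806 0.218
v -3.33 -1.011 -0.101
v -3.476 -1.378 -0.396
v -3.419 -1.823 -0.599
v -3.172 -2.245 -0.665
v -2.791 -2.546 -0.578
v -2.365 -2.658 -0.358
v 2.561 2.91 0.445
v 3.168 3.149 -0.116
v 3.485 3.869 0.533
v 2.879 3.63 1.095
v 2.73 3.432 -0.217
v 3.047 4.153 0.432
v 2.227 3.517 -0.064
v 2.545 4.237 0.585
v 1.853 3.369 0.282
v 2.17 4.089 0.931
v 1.749 3.046 0.692
v 2.066 3.766 1.341
v 1.955 2.671 1.007
v 2.272 3.391 1.656
v 2.393 2.387 1.108
v 2.71 3.108 1.757
v 2.895 2.303 0.955
v 3.213 3.023 1.604
v 3.27 2.451 0.609
v 3.587 3.171 1.258
v 3.374 2.774 0.199
v 3.691 3.494 0.848
v -0.887 3.572 -3.678
v -0.452 3.304 -4.37
v 0.367 2.568 -2.502
v -0.237 3.763 -4.208
v -0.27 4.148 -3.843
v -0.539 4.313 -3.416
v -0.941 4.195 -3.088
v -1.322 3.839 -2.986
v -1.537 3.381 -3.148
v -1.503 2.995 -3.513
v -1.234 2.83 -3.94
v -0.833 2.948 -4.268
v -0.961 -1.084 -5.006
v -2.243 -1.359 -3.328
v -1.408 0.721 -5.051
v -2.691 0.446 -3.373
v 0.151 -0.786 -4.107
v -1.132 -1.061 -2.429
v -0.297 1.019 -4.152
v -1.579 0.744 -2.474
f 2 1 4
f 2 4 3
f 4 1 5
f 4 5 3
f 5 1 6
f 5 6 3
f 6 1 7
f 6 7 3
f 7 1 8
f 7 8 3
f 8 1 9
f 8 9 3
f 9 1 10
f 9 10 3
f 10 1 11
f 10 11 3
f 11 1 12
f 11 12 3
f 12 1 13
f 12 13 3
f 13 1 14
f 13 14 3
f 14 1 15
f 14 15 3
f 15 1 16
f 15 16 3
f 16 1 17
f 16 17 3
f 17 1 18
f 17 18 3
f 18 1 2
f 18 2 3
f 20 19 22
f 20 22 21
f 22 19 23
f 22 23 21
f 23 19 24
f 23 24 21
f 24 19 25
f 24 25 21
f 25 19 26
f 25 26 21
f 26 19 27
f 26 27 21
f 27 19 28
f 27 28 21
f 28 19 29
f 28 29 21
f 29 19 30
f 29 30 21
f 30 19 31
f 30 31 21
f 31 19 32
f 31 32 21
f 32 19 33
f 32 33 21
f 33 19 20
f 33 20 21
f 35 34 38
f 35 38 36
f 36 38 39
f 36 39 37
f 38 34 40
f 38 40 39
f 39 40 41
f 39 41 37
f 40 34 42
f 40 42 41
f 41 42 43
f 41 43 37
f 42 34 44
f 42 44 43
f 43 44 45
f 43 45 37
f 44 34 46
f 44 46 45
f 45 46 47
f 45 47 37
f 46 34 48
f 46 48 47
f 47 48 49
f 47 49 37
f 48 34 50
f 48 50 49
f 49 50 51
f 49 51 37
f 50 34 52
f 50 52 51
f 51 52 53
f 51 53 37
f 52 34 54
f 52 54 53
f 53 54 55
f 53 55 37
f 54 34 35
f 54 35 55
f 55 35 36
f 55 36 37
f 57 56 59
f 57 59 58
f 59 56 60
f 59 60 58
f 60 56 61
f 60 61 58
f 61 56 62
f 61 62 58
f 62 56 63
f 62 63 58
f 63 56 64
f 63 64 58
f 64 56 65
f 64 65 58
f 65 56 66
f 65 66 58
f 66 56 67
f 66 67 58
f 67 56 57
f 67 57 58
f 69 71 68
f 72 69 68
f 68 71 70
f 70 72 68
f 69 75 71
f 73 69 72
f 73 75 69
f 71 75 70
f 74 72 70
f 70 75 74
f 74 73 72
f 75 73 74



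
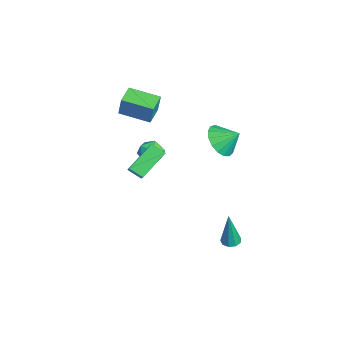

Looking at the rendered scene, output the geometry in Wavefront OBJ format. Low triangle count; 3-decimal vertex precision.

v 2.118 0.063 3.462
v 3.028 0.03 3.026
v 2.502 0.917 4.198
v 2.788 0.361 2.768
v 2.394 0.623 2.668
v 1.937 0.757 2.751
v 1.522 0.732 2.997
v 1.243 0.554 3.349
v 1.164 0.263 3.728
v 1.305 -0.073 4.045
v 1.631 -0.378 4.229
v 2.069 -0.582 4.238
v 2.519 -0.639 4.068
v 2.876 -0.534 3.76
v 3.06 -0.293 3.384
v -3.142 -3.859 3.048
v -2.887 -3.742 4.246
v -2.348 -2.344 2.731
v -2.094 -2.226 3.929
v -2.146 -4.414 2.891
v -1.892 -4.296 4.089
v -1.353 -2.898 2.574
v -1.098 -2.781 3.772
v 2.211 -2.934 2.624
v 2.851 -3.243 2.912
v 1.529 -3.637 3.388
v 2.169 -3.946 3.676
v 2.002 -3.211 3.817
v 2.423 -2.776 3.345
v 1.957 -4.104 2.955
v 2.378 -3.669 2.483
v 2.695 -3.966 3.116
v 2.722 -3.414 3.649
v 1.658 -3.466 2.651
v 1.685 -2.914 3.184
v 3.28 0.42 -3.483
v 3.79 0.561 -3.51
v 3.44 0.24 -1.357
v 3.582 0.855 -3.469
v 3.233 0.945 -3.435
v 2.905 0.79 -3.424
v 2.753 0.461 -3.44
v 2.848 0.113 -3.477
v 3.144 -0.092 -3.516
v 3.505 -0.057 -3.54
v 3.76 0.201 -3.538
v 3.288 -4.775 2.88
v 4.431 -4.855 3.923
v 2.474 -3.55 3.865
v 3.617 -3.63 4.909
v 3.703 -4.17 2.471
v 4.846 -4.25 3.515
v 2.889 -2.945 3.457
v 4.032 -3.025 4.5
f 2 1 4
f 2 4 3
f 4 1 5
f 4 5 3
f 5 1 6
f 5 6 3
f 6 1 7
f 6 7 3
f 7 1 8
f 7 8 3
f 8 1 9
f 8 9 3
f 9 1 10
f 9 10 3
f 10 1 11
f 10 11 3
f 11 1 12
f 11 12 3
f 12 1 13
f 12 13 3
f 13 1 14
f 13 14 3
f 14 1 15
f 14 15 3
f 15 1 2
f 15 2 3
f 17 19 16
f 20 17 16
f 16 19 18
f 18 20 16
f 17 23 19
f 21 17 20
f 21 23 17
f 19 23 18
f 22 20 18
f 18 23 22
f 22 21 20
f 23 21 22
f 24 35 29
f 24 29 25
f 24 25 31
f 24 31 34
f 24 34 35
f 25 29 33
f 29 35 28
f 35 34 26
f 34 31 30
f 31 25 32
f 27 33 28
f 27 28 26
f 27 26 30
f 27 30 32
f 27 32 33
f 28 33 29
f 26 28 35
f 30 26 34
f 32 30 31
f 33 32 25
f 37 36 39
f 37 39 38
f 39 36 40
f 39 40 38
f 40 36 41
f 40 41 38
f 41 36 42
f 41 42 38
f 42 36 43
f 42 43 38
f 43 36 44
f 43 44 38
f 44 36 45
f 44 45 38
f 45 36 46
f 45 46 38
f 46 36 37
f 46 37 38
f 48 50 47
f 51 48 47
f 47 50 49
f 49 51 47
f 48 54 50
f 52 48 51
f 52 54 48
f 50 54 49
f 53 51 49
f 49 54 53
f 53 52 51
f 54 52 53



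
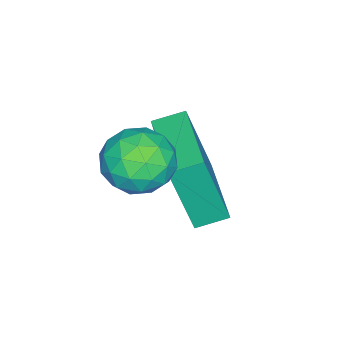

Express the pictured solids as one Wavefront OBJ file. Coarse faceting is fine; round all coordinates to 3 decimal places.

v -0.77 -0.15 0.764
v -0.116 -0.241 1.382
v -1.304 -1.459 1.138
v -0.65 -1.55 1.756
v -1.304 -0.937 1.876
v -0.973 -0.128 1.645
v -0.447 -1.572 0.875
v -0.116 -0.763 0.644
v 0.084 -1.12 1.45
v -0.446 -0.727 2.069
v -0.974 -0.973 0.451
v -1.504 -0.58 1.07
v -0.396 -0.08 1.041
v -1.024 -1.62 1.479
v -1.408 -1.259 1.55
v -1.024 -1.313 1.913
v -0.9 -0.014 1.195
v -0.515 -0.067 1.558
v -1.214 -0.477 1.848
v -0.905 -1.633 0.962
v -0.52 -1.686 1.325
v -0.396 -0.387 0.607
v -0.012 -0.441 0.97
v -0.206 -1.223 0.672
v 0.106 -0.65 1.444
v -0.208 -1.42 1.663
v -0.088 -1.433 1.145
v 0.106 -0.957 1.01
v -0.205 -0.42 1.807
v -0.519 -1.189 2.027
v -0.904 -0.829 2.098
v -0.709 -0.353 1.962
v -0.088 -0.936 1.847
v -0.901 -0.511 0.493
v -1.215 -1.28 0.713
v -0.711 -1.347 0.558
v -0.516 -0.871 0.422
v -1.212 -0.28 0.857
v -1.526 -1.05 1.076
v -1.526 -0.743 1.51
v -1.332 -0.267 1.375
v -1.332 -0.764 0.673
v -3.585 -0.394 -1.313
v -3.314 -0.924 0.753
v -1.906 0.814 -1.223
v -1.635 0.284 0.843
v -3.105 -1.044 -1.543
v -2.834 -1.574 0.523
v -1.426 0.164 -1.453
v -1.155 -0.366 0.613
f 1 38 17
f 38 12 41
f 17 41 6
f 38 41 17
f 1 17 13
f 17 6 18
f 13 18 2
f 17 18 13
f 1 13 22
f 13 2 23
f 22 23 8
f 13 23 22
f 1 22 34
f 22 8 37
f 34 37 11
f 22 37 34
f 1 34 38
f 34 11 42
f 38 42 12
f 34 42 38
f 2 18 29
f 18 6 32
f 29 32 10
f 18 32 29
f 6 41 19
f 41 12 40
f 19 40 5
f 41 40 19
f 12 42 39
f 42 11 35
f 39 35 3
f 42 35 39
f 11 37 36
f 37 8 24
f 36 24 7
f 37 24 36
f 8 23 28
f 23 2 25
f 28 25 9
f 23 25 28
f 4 30 16
f 30 10 31
f 16 31 5
f 30 31 16
f 4 16 14
f 16 5 15
f 14 15 3
f 16 15 14
f 4 14 21
f 14 3 20
f 21 20 7
f 14 20 21
f 4 21 26
f 21 7 27
f 26 27 9
f 21 27 26
f 4 26 30
f 26 9 33
f 30 33 10
f 26 33 30
f 5 31 19
f 31 10 32
f 19 32 6
f 31 32 19
f 3 15 39
f 15 5 40
f 39 40 12
f 15 40 39
f 7 20 36
f 20 3 35
f 36 35 11
f 20 35 36
f 9 27 28
f 27 7 24
f 28 24 8
f 27 24 28
f 10 33 29
f 33 9 25
f 29 25 2
f 33 25 29
f 44 46 43
f 47 44 43
f 43 46 45
f 45 47 43
f 44 50 46
f 48 44 47
f 48 50 44
f 46 50 45
f 49 47 45
f 45 50 49
f 49 48 47
f 50 48 49



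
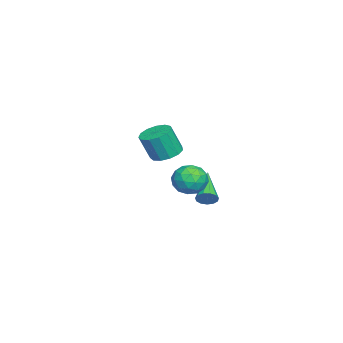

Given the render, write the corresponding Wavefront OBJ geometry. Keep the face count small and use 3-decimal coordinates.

v 1.189 0.669 -1.446
v 1.458 0.556 -0.992
v -0.509 0.371 -0.514
v 1.407 0.856 -0.989
v 1.287 1.096 -1.131
v 1.136 1.201 -1.373
v 1.001 1.137 -1.639
v 0.927 0.924 -1.843
v 0.935 0.63 -1.921
v 1.025 0.348 -1.848
v 1.166 0.168 -1.648
v 1.315 0.147 -1.383
v 1.424 0.292 -1.139
v -3.985 -2.332 -0.93
v -3.199 -1.982 -0.94
v -2.95 -2.499 0.5
v -3.735 -2.848 0.51
v -3.498 -1.642 -0.767
v -3.248 -2.159 0.673
v -3.951 -1.521 -0.645
v -3.702 -2.038 0.795
v -4.415 -1.657 -0.614
v -4.166 -2.174 0.826
v -4.742 -2.008 -0.683
v -4.493 -2.525 0.757
v -4.829 -2.461 -0.83
v -4.58 -2.978 0.609
v -4.648 -2.873 -1.01
v -4.399 -3.39 0.43
v -4.256 -3.113 -1.164
v -4.007 -3.63 0.276
v -3.778 -3.105 -1.243
v -3.529 -3.622 0.196
v -3.366 -2.852 -1.224
v -3.117 -3.368 0.216
v -3.15 -2.433 -1.111
v -2.901 -2.95 0.329
v 1.347 -0.04 0.334
v 1.611 0.368 -0.417
v 2.729 -0.228 0.717
v 2.993 0.18 -0.034
v 2.588 0.648 0.612
v 1.734 0.764 0.375
v 2.606 -0.624 -0.075
v 1.752 -0.508 -0.312
v 2.389 0.007 -0.669
v 2.378 0.794 -0.245
v 1.962 -0.654 0.545
v 1.951 0.133 0.969
v 1.358 0.18 -0.075
v 2.982 -0.04 0.375
v 2.744 0.235 0.754
v 2.899 0.475 0.313
v 1.43 0.413 0.39
v 1.585 0.653 -0.051
v 2.16 0.818 0.554
v 2.755 -0.513 0.351
v 2.91 -0.273 -0.09
v 1.441 -0.335 -0.013
v 1.596 -0.095 -0.454
v 2.18 -0.678 -0.254
v 1.97 0.208 -0.664
v 2.782 0.098 -0.439
v 2.555 -0.375 -0.464
v 2.053 -0.307 -0.603
v 1.963 0.67 -0.415
v 2.775 0.56 -0.19
v 2.538 0.835 0.189
v 2.036 0.903 0.05
v 2.42 0.458 -0.563
v 1.565 -0.42 0.49
v 2.377 -0.53 0.715
v 2.304 -0.763 0.25
v 1.802 -0.695 0.111
v 1.558 0.042 0.739
v 2.37 -0.068 0.964
v 2.287 0.447 0.903
v 1.785 0.515 0.764
v 1.92 -0.318 0.863
f 2 1 4
f 2 4 3
f 4 1 5
f 4 5 3
f 5 1 6
f 5 6 3
f 6 1 7
f 6 7 3
f 7 1 8
f 7 8 3
f 8 1 9
f 8 9 3
f 9 1 10
f 9 10 3
f 10 1 11
f 10 11 3
f 11 1 12
f 11 12 3
f 12 1 13
f 12 13 3
f 13 1 2
f 13 2 3
f 15 14 18
f 15 18 16
f 16 18 19
f 16 19 17
f 18 14 20
f 18 20 19
f 19 20 21
f 19 21 17
f 20 14 22
f 20 22 21
f 21 22 23
f 21 23 17
f 22 14 24
f 22 24 23
f 23 24 25
f 23 25 17
f 24 14 26
f 24 26 25
f 25 26 27
f 25 27 17
f 26 14 28
f 26 28 27
f 27 28 29
f 27 29 17
f 28 14 30
f 28 30 29
f 29 30 31
f 29 31 17
f 30 14 32
f 30 32 31
f 31 32 33
f 31 33 17
f 32 14 34
f 32 34 33
f 33 34 35
f 33 35 17
f 34 14 36
f 34 36 35
f 35 36 37
f 35 37 17
f 36 14 15
f 36 15 37
f 37 15 16
f 37 16 17
f 38 75 54
f 75 49 78
f 54 78 43
f 75 78 54
f 38 54 50
f 54 43 55
f 50 55 39
f 54 55 50
f 38 50 59
f 50 39 60
f 59 60 45
f 50 60 59
f 38 59 71
f 59 45 74
f 71 74 48
f 59 74 71
f 38 71 75
f 71 48 79
f 75 79 49
f 71 79 75
f 39 55 66
f 55 43 69
f 66 69 47
f 55 69 66
f 43 78 56
f 78 49 77
f 56 77 42
f 78 77 56
f 49 79 76
f 79 48 72
f 76 72 40
f 79 72 76
f 48 74 73
f 74 45 61
f 73 61 44
f 74 61 73
f 45 60 65
f 60 39 62
f 65 62 46
f 60 62 65
f 41 67 53
f 67 47 68
f 53 68 42
f 67 68 53
f 41 53 51
f 53 42 52
f 51 52 40
f 53 52 51
f 41 51 58
f 51 40 57
f 58 57 44
f 51 57 58
f 41 58 63
f 58 44 64
f 63 64 46
f 58 64 63
f 41 63 67
f 63 46 70
f 67 70 47
f 63 70 67
f 42 68 56
f 68 47 69
f 56 69 43
f 68 69 56
f 40 52 76
f 52 42 77
f 76 77 49
f 52 77 76
f 44 57 73
f 57 40 72
f 73 72 48
f 57 72 73
f 46 64 65
f 64 44 61
f 65 61 45
f 64 61 65
f 47 70 66
f 70 46 62
f 66 62 39
f 70 62 66



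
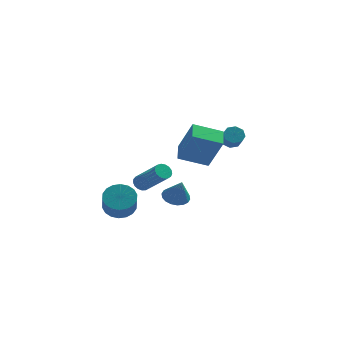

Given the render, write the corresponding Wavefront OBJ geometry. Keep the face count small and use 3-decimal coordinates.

v 0.64 -3.289 2.947
v 1.423 -3.812 4.824
v 0.592 -2.13 3.29
v 1.375 -2.652 5.167
v 2.225 -3.048 2.353
v 3.008 -3.57 4.23
v 2.177 -1.888 2.696
v 2.96 -2.411 4.573
v 3.219 1.62 2.152
v 3.683 1.944 2.378
v 3.865 1.185 3.094
v 3.401 0.86 2.868
v 3.278 2.044 2.587
v 3.46 1.284 3.303
v 2.837 1.895 2.541
v 3.02 1.135 3.257
v 2.621 1.585 2.267
v 2.803 0.825 2.983
v 2.755 1.295 1.926
v 2.937 0.536 2.642
v 3.16 1.196 1.717
v 3.342 0.436 2.433
v 3.6 1.345 1.763
v 3.783 0.585 2.479
v 3.817 1.655 2.037
v 3.999 0.895 2.753
v -1.528 -0.091 -0.53
v -1.277 -0.348 -0.933
v 0 -1.386 0.527
v -0.252 -1.129 0.93
v -1.138 -0.132 -0.901
v 0.139 -1.17 0.559
v -1.089 0.093 -0.784
v 0.188 -0.945 0.676
v -1.14 0.276 -0.608
v 0.137 -0.762 0.851
v -1.281 0.375 -0.415
v -0.004 -0.663 1.045
v -1.478 0.367 -0.248
v -0.201 -0.671 1.211
v -1.687 0.254 -0.146
v -0.41 -0.784 1.314
v -1.859 0.062 -0.132
v -0.582 -0.976 1.328
v -1.956 -0.165 -0.208
v -0.679 -1.203 1.252
v -1.955 -0.375 -0.359
v -0.678 -1.413 1.101
v -1.856 -0.52 -0.549
v -0.579 -1.558 0.911
v -1.682 -0.567 -0.734
v -0.405 -1.605 0.726
v -1.473 -0.505 -0.873
v -0.196 -1.543 0.587
v -2.457 -2.71 -0.921
v -1.558 -2.805 -1.093
v -1.444 -3.724 0.009
v -2.343 -3.63 0.181
v -1.568 -2.491 -0.831
v -1.454 -3.41 0.272
v -1.754 -2.221 -0.586
v -1.64 -3.14 0.517
v -2.079 -2.047 -0.408
v -1.965 -2.966 0.695
v -2.479 -2.005 -0.331
v -2.365 -2.924 0.772
v -2.875 -2.103 -0.371
v -2.761 -3.022 0.731
v -3.188 -2.321 -0.521
v -3.074 -3.24 0.582
v -3.356 -2.616 -0.749
v -3.242 -3.535 0.353
v -3.346 -2.93 -1.012
v -3.232 -3.849 0.091
v -3.16 -3.2 -1.257
v -3.046 -4.119 -0.154
v -2.835 -3.374 -1.435
v -2.721 -4.293 -0.332
v -2.435 -3.416 -1.512
v -2.321 -4.335 -0.409
v -2.039 -3.318 -1.471
v -1.925 -4.237 -0.369
v -1.726 -3.1 -1.322
v -1.612 -4.019 -0.219
v 0.05 3.842 -3.504
v 0.589 4.468 -3.416
v 0.43 3.318 -2.096
v 0.276 4.609 -3.28
v -0.081 4.598 -3.188
v -0.413 4.437 -3.158
v -0.652 4.159 -3.197
v -0.753 3.818 -3.297
v -0.694 3.482 -3.438
v -0.488 3.217 -3.592
v -0.175 3.076 -3.729
v 0.182 3.086 -3.821
v 0.514 3.247 -3.85
v 0.753 3.525 -3.811
v 0.854 3.866 -3.711
v 0.795 4.203 -3.571
f 2 4 1
f 5 2 1
f 1 4 3
f 3 5 1
f 2 8 4
f 6 2 5
f 6 8 2
f 4 8 3
f 7 5 3
f 3 8 7
f 7 6 5
f 8 6 7
f 10 9 13
f 10 13 11
f 11 13 14
f 11 14 12
f 13 9 15
f 13 15 14
f 14 15 16
f 14 16 12
f 15 9 17
f 15 17 16
f 16 17 18
f 16 18 12
f 17 9 19
f 17 19 18
f 18 19 20
f 18 20 12
f 19 9 21
f 19 21 20
f 20 21 22
f 20 22 12
f 21 9 23
f 21 23 22
f 22 23 24
f 22 24 12
f 23 9 25
f 23 25 24
f 24 25 26
f 24 26 12
f 25 9 10
f 25 10 26
f 26 10 11
f 26 11 12
f 28 27 31
f 28 31 29
f 29 31 32
f 29 32 30
f 31 27 33
f 31 33 32
f 32 33 34
f 32 34 30
f 33 27 35
f 33 35 34
f 34 35 36
f 34 36 30
f 35 27 37
f 35 37 36
f 36 37 38
f 36 38 30
f 37 27 39
f 37 39 38
f 38 39 40
f 38 40 30
f 39 27 41
f 39 41 40
f 40 41 42
f 40 42 30
f 41 27 43
f 41 43 42
f 42 43 44
f 42 44 30
f 43 27 45
f 43 45 44
f 44 45 46
f 44 46 30
f 45 27 47
f 45 47 46
f 46 47 48
f 46 48 30
f 47 27 49
f 47 49 48
f 48 49 50
f 48 50 30
f 49 27 51
f 49 51 50
f 50 51 52
f 50 52 30
f 51 27 53
f 51 53 52
f 52 53 54
f 52 54 30
f 53 27 28
f 53 28 54
f 54 28 29
f 54 29 30
f 56 55 59
f 56 59 57
f 57 59 60
f 57 60 58
f 59 55 61
f 59 61 60
f 60 61 62
f 60 62 58
f 61 55 63
f 61 63 62
f 62 63 64
f 62 64 58
f 63 55 65
f 63 65 64
f 64 65 66
f 64 66 58
f 65 55 67
f 65 67 66
f 66 67 68
f 66 68 58
f 67 55 69
f 67 69 68
f 68 69 70
f 68 70 58
f 69 55 71
f 69 71 70
f 70 71 72
f 70 72 58
f 71 55 73
f 71 73 72
f 72 73 74
f 72 74 58
f 73 55 75
f 73 75 74
f 74 75 76
f 74 76 58
f 75 55 77
f 75 77 76
f 76 77 78
f 76 78 58
f 77 55 79
f 77 79 78
f 78 79 80
f 78 80 58
f 79 55 81
f 79 81 80
f 80 81 82
f 80 82 58
f 81 55 83
f 81 83 82
f 82 83 84
f 82 84 58
f 83 55 56
f 83 56 84
f 84 56 57
f 84 57 58
f 86 85 88
f 86 88 87
f 88 85 89
f 88 89 87
f 89 85 90
f 89 90 87
f 90 85 91
f 90 91 87
f 91 85 92
f 91 92 87
f 92 85 93
f 92 93 87
f 93 85 94
f 93 94 87
f 94 85 95
f 94 95 87
f 95 85 96
f 95 96 87
f 96 85 97
f 96 97 87
f 97 85 98
f 97 98 87
f 98 85 99
f 98 99 87
f 99 85 100
f 99 100 87
f 100 85 86
f 100 86 87

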